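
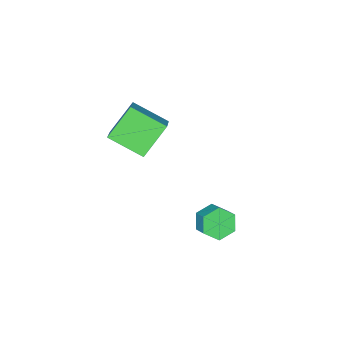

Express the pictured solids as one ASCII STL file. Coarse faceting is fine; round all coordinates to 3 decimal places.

solid 
facet normal -0.403 -0.749 -0.526
outer loop
vertex 2.86 2.471 -3.907
vertex 2.447 2.133 -3.109
vertex 1.982 2.768 -3.658
endloop
endfacet
facet normal -0.031 0.586 -0.810
outer loop
vertex 2.86 2.471 -3.907
vertex 1.982 2.768 -3.658
vertex 3.286 3.265 -3.349
endloop
endfacet
facet normal -0.031 0.586 -0.810
outer loop
vertex 3.286 3.265 -3.349
vertex 1.982 2.768 -3.658
vertex 2.408 3.562 -3.1
endloop
endfacet
facet normal 0.403 0.749 0.526
outer loop
vertex 3.286 3.265 -3.349
vertex 2.408 3.562 -3.1
vertex 2.873 2.927 -2.551
endloop
endfacet
facet normal -0.402 -0.749 -0.526
outer loop
vertex 1.982 2.768 -3.658
vertex 2.447 2.133 -3.109
vertex 1.568 2.43 -2.86
endloop
endfacet
facet normal -0.808 0.561 -0.181
outer loop
vertex 1.982 2.768 -3.658
vertex 1.568 2.43 -2.86
vertex 2.408 3.562 -3.1
endloop
endfacet
facet normal -0.808 0.561 -0.181
outer loop
vertex 2.408 3.562 -3.1
vertex 1.568 2.43 -2.86
vertex 1.995 3.224 -2.303
endloop
endfacet
facet normal 0.402 0.749 0.526
outer loop
vertex 2.408 3.562 -3.1
vertex 1.995 3.224 -2.303
vertex 2.873 2.927 -2.551
endloop
endfacet
facet normal -0.402 -0.750 -0.526
outer loop
vertex 1.568 2.43 -2.86
vertex 2.447 2.133 -3.109
vertex 2.034 1.795 -2.311
endloop
endfacet
facet normal -0.776 -0.025 0.630
outer loop
vertex 1.568 2.43 -2.86
vertex 2.034 1.795 -2.311
vertex 1.995 3.224 -2.303
endloop
endfacet
facet normal -0.777 -0.025 0.629
outer loop
vertex 1.995 3.224 -2.303
vertex 2.034 1.795 -2.311
vertex 2.46 2.589 -1.753
endloop
endfacet
facet normal 0.402 0.750 0.526
outer loop
vertex 1.995 3.224 -2.303
vertex 2.46 2.589 -1.753
vertex 2.873 2.927 -2.551
endloop
endfacet
facet normal -0.403 -0.749 -0.526
outer loop
vertex 2.034 1.795 -2.311
vertex 2.447 2.133 -3.109
vertex 2.912 1.498 -2.56
endloop
endfacet
facet normal 0.031 -0.586 0.810
outer loop
vertex 2.034 1.795 -2.311
vertex 2.912 1.498 -2.56
vertex 2.46 2.589 -1.753
endloop
endfacet
facet normal 0.031 -0.586 0.810
outer loop
vertex 2.46 2.589 -1.753
vertex 2.912 1.498 -2.56
vertex 3.338 2.292 -2.002
endloop
endfacet
facet normal 0.403 0.749 0.526
outer loop
vertex 2.46 2.589 -1.753
vertex 3.338 2.292 -2.002
vertex 2.873 2.927 -2.551
endloop
endfacet
facet normal -0.402 -0.749 -0.526
outer loop
vertex 2.912 1.498 -2.56
vertex 2.447 2.133 -3.109
vertex 3.325 1.836 -3.357
endloop
endfacet
facet normal 0.808 -0.561 0.181
outer loop
vertex 2.912 1.498 -2.56
vertex 3.325 1.836 -3.357
vertex 3.338 2.292 -2.002
endloop
endfacet
facet normal 0.808 -0.561 0.181
outer loop
vertex 3.338 2.292 -2.002
vertex 3.325 1.836 -3.357
vertex 3.752 2.63 -2.8
endloop
endfacet
facet normal 0.402 0.749 0.526
outer loop
vertex 3.338 2.292 -2.002
vertex 3.752 2.63 -2.8
vertex 2.873 2.927 -2.551
endloop
endfacet
facet normal -0.402 -0.750 -0.526
outer loop
vertex 3.325 1.836 -3.357
vertex 2.447 2.133 -3.109
vertex 2.86 2.471 -3.907
endloop
endfacet
facet normal 0.777 0.024 -0.629
outer loop
vertex 3.325 1.836 -3.357
vertex 2.86 2.471 -3.907
vertex 3.752 2.63 -2.8
endloop
endfacet
facet normal 0.777 0.026 -0.629
outer loop
vertex 3.752 2.63 -2.8
vertex 2.86 2.471 -3.907
vertex 3.286 3.265 -3.349
endloop
endfacet
facet normal 0.402 0.750 0.526
outer loop
vertex 3.752 2.63 -2.8
vertex 3.286 3.265 -3.349
vertex 2.873 2.927 -2.551
endloop
endfacet
facet normal -0.683 0.136 0.717
outer loop
vertex 0.536 -4.534 1.09
vertex 1.691 -3.693 2.03
vertex -0.067 -2.668 0.161
endloop
endfacet
facet normal -0.675 -0.492 -0.550
outer loop
vertex 1.429 -2.967 -1.41
vertex 0.536 -4.534 1.09
vertex -0.067 -2.668 0.161
endloop
endfacet
facet normal -0.683 0.136 0.717
outer loop
vertex -0.067 -2.668 0.161
vertex 1.691 -3.693 2.03
vertex 1.088 -1.827 1.101
endloop
endfacet
facet normal -0.278 0.860 -0.428
outer loop
vertex 1.088 -1.827 1.101
vertex 1.429 -2.967 -1.41
vertex -0.067 -2.668 0.161
endloop
endfacet
facet normal 0.278 -0.860 0.428
outer loop
vertex 0.536 -4.534 1.09
vertex 3.187 -3.992 0.459
vertex 1.691 -3.693 2.03
endloop
endfacet
facet normal -0.675 -0.492 -0.550
outer loop
vertex 2.032 -4.833 -0.481
vertex 0.536 -4.534 1.09
vertex 1.429 -2.967 -1.41
endloop
endfacet
facet normal 0.278 -0.860 0.428
outer loop
vertex 2.032 -4.833 -0.481
vertex 3.187 -3.992 0.459
vertex 0.536 -4.534 1.09
endloop
endfacet
facet normal 0.675 0.492 0.550
outer loop
vertex 1.691 -3.693 2.03
vertex 3.187 -3.992 0.459
vertex 1.088 -1.827 1.101
endloop
endfacet
facet normal -0.278 0.860 -0.428
outer loop
vertex 2.584 -2.126 -0.47
vertex 1.429 -2.967 -1.41
vertex 1.088 -1.827 1.101
endloop
endfacet
facet normal 0.675 0.492 0.550
outer loop
vertex 1.088 -1.827 1.101
vertex 3.187 -3.992 0.459
vertex 2.584 -2.126 -0.47
endloop
endfacet
facet normal 0.683 -0.136 -0.717
outer loop
vertex 2.584 -2.126 -0.47
vertex 2.032 -4.833 -0.481
vertex 1.429 -2.967 -1.41
endloop
endfacet
facet normal 0.683 -0.136 -0.717
outer loop
vertex 3.187 -3.992 0.459
vertex 2.032 -4.833 -0.481
vertex 2.584 -2.126 -0.47
endloop
endfacet

endsolid


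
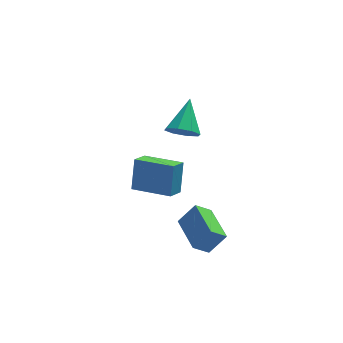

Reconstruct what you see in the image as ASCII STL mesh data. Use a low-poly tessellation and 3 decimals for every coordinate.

solid 
facet normal -0.640 -0.096 -0.762
outer loop
vertex 0.169 -4.204 -3.011
vertex -0.232 -2.246 -2.92
vertex 0.933 -4.016 -3.676
endloop
endfacet
facet normal 0.201 -0.979 -0.046
outer loop
vertex 1.752 -3.894 -2.7
vertex 0.169 -4.204 -3.011
vertex 0.933 -4.016 -3.676
endloop
endfacet
facet normal -0.640 -0.095 -0.763
outer loop
vertex 0.933 -4.016 -3.676
vertex -0.232 -2.246 -2.92
vertex 0.532 -2.059 -3.584
endloop
endfacet
facet normal 0.742 0.182 -0.645
outer loop
vertex 0.532 -2.059 -3.584
vertex 1.752 -3.894 -2.7
vertex 0.933 -4.016 -3.676
endloop
endfacet
facet normal -0.742 -0.182 0.645
outer loop
vertex 0.169 -4.204 -3.011
vertex 0.587 -2.124 -1.944
vertex -0.232 -2.246 -2.92
endloop
endfacet
facet normal 0.200 -0.979 -0.045
outer loop
vertex 0.988 -4.081 -2.036
vertex 0.169 -4.204 -3.011
vertex 1.752 -3.894 -2.7
endloop
endfacet
facet normal -0.741 -0.182 0.646
outer loop
vertex 0.988 -4.081 -2.036
vertex 0.587 -2.124 -1.944
vertex 0.169 -4.204 -3.011
endloop
endfacet
facet normal -0.200 0.979 0.045
outer loop
vertex -0.232 -2.246 -2.92
vertex 0.587 -2.124 -1.944
vertex 0.532 -2.059 -3.584
endloop
endfacet
facet normal 0.742 0.182 -0.646
outer loop
vertex 1.351 -1.936 -2.609
vertex 1.752 -3.894 -2.7
vertex 0.532 -2.059 -3.584
endloop
endfacet
facet normal -0.201 0.979 0.046
outer loop
vertex 0.532 -2.059 -3.584
vertex 0.587 -2.124 -1.944
vertex 1.351 -1.936 -2.609
endloop
endfacet
facet normal 0.640 0.096 0.763
outer loop
vertex 1.351 -1.936 -2.609
vertex 0.988 -4.081 -2.036
vertex 1.752 -3.894 -2.7
endloop
endfacet
facet normal 0.640 0.095 0.762
outer loop
vertex 0.587 -2.124 -1.944
vertex 0.988 -4.081 -2.036
vertex 1.351 -1.936 -2.609
endloop
endfacet
facet normal -0.546 -0.710 0.444
outer loop
vertex 0.032 1.053 -1.947
vertex -1.676 2.187 -2.235
vertex -0.218 0.288 -3.479
endloop
endfacet
facet normal 0.825 -0.548 0.139
outer loop
vertex 0.356 1.033 -3.945
vertex 0.032 1.053 -1.947
vertex -0.218 0.288 -3.479
endloop
endfacet
facet normal -0.546 -0.710 0.444
outer loop
vertex -0.218 0.288 -3.479
vertex -1.676 2.187 -2.235
vertex -1.926 1.421 -3.767
endloop
endfacet
facet normal -0.144 -0.442 -0.885
outer loop
vertex -1.926 1.421 -3.767
vertex 0.356 1.033 -3.945
vertex -0.218 0.288 -3.479
endloop
endfacet
facet normal 0.144 0.442 0.885
outer loop
vertex 0.032 1.053 -1.947
vertex -1.102 2.932 -2.701
vertex -1.676 2.187 -2.235
endloop
endfacet
facet normal 0.825 -0.548 0.139
outer loop
vertex 0.606 1.799 -2.413
vertex 0.032 1.053 -1.947
vertex 0.356 1.033 -3.945
endloop
endfacet
facet normal 0.144 0.442 0.885
outer loop
vertex 0.606 1.799 -2.413
vertex -1.102 2.932 -2.701
vertex 0.032 1.053 -1.947
endloop
endfacet
facet normal -0.825 0.548 -0.139
outer loop
vertex -1.676 2.187 -2.235
vertex -1.102 2.932 -2.701
vertex -1.926 1.421 -3.767
endloop
endfacet
facet normal -0.144 -0.442 -0.885
outer loop
vertex -1.352 2.167 -4.233
vertex 0.356 1.033 -3.945
vertex -1.926 1.421 -3.767
endloop
endfacet
facet normal -0.825 0.548 -0.139
outer loop
vertex -1.926 1.421 -3.767
vertex -1.102 2.932 -2.701
vertex -1.352 2.167 -4.233
endloop
endfacet
facet normal 0.546 0.710 -0.444
outer loop
vertex -1.352 2.167 -4.233
vertex 0.606 1.799 -2.413
vertex 0.356 1.033 -3.945
endloop
endfacet
facet normal 0.546 0.710 -0.444
outer loop
vertex -1.102 2.932 -2.701
vertex 0.606 1.799 -2.413
vertex -1.352 2.167 -4.233
endloop
endfacet
facet normal -0.294 -0.745 -0.599
outer loop
vertex 0.897 -0.807 1.871
vertex 0.163 -0.86 2.297
vertex 0.435 -0.423 1.62
endloop
endfacet
facet normal 0.704 0.575 -0.417
outer loop
vertex 0.897 -0.807 1.871
vertex 0.435 -0.423 1.62
vertex 0.717 0.54 3.423
endloop
endfacet
facet normal -0.294 -0.745 -0.599
outer loop
vertex 0.435 -0.423 1.62
vertex 0.163 -0.86 2.297
vertex -0.186 -0.295 1.766
endloop
endfacet
facet normal 0.068 0.876 -0.478
outer loop
vertex 0.435 -0.423 1.62
vertex -0.186 -0.295 1.766
vertex 0.717 0.54 3.423
endloop
endfacet
facet normal -0.294 -0.745 -0.599
outer loop
vertex -0.186 -0.295 1.766
vertex 0.163 -0.86 2.297
vertex -0.602 -0.498 2.223
endloop
endfacet
facet normal -0.542 0.831 -0.124
outer loop
vertex -0.186 -0.295 1.766
vertex -0.602 -0.498 2.223
vertex 0.717 0.54 3.423
endloop
endfacet
facet normal -0.294 -0.745 -0.599
outer loop
vertex -0.602 -0.498 2.223
vertex 0.163 -0.86 2.297
vertex -0.57 -0.913 2.723
endloop
endfacet
facet normal -0.767 0.469 0.438
outer loop
vertex -0.602 -0.498 2.223
vertex -0.57 -0.913 2.723
vertex 0.717 0.54 3.423
endloop
endfacet
facet normal -0.295 -0.744 -0.600
outer loop
vertex -0.57 -0.913 2.723
vertex 0.163 -0.86 2.297
vertex -0.109 -1.297 2.973
endloop
endfacet
facet normal -0.477 -0.001 0.879
outer loop
vertex -0.57 -0.913 2.723
vertex -0.109 -1.297 2.973
vertex 0.717 0.54 3.423
endloop
endfacet
facet normal -0.293 -0.745 -0.599
outer loop
vertex -0.109 -1.297 2.973
vertex 0.163 -0.86 2.297
vertex 0.512 -1.425 2.828
endloop
endfacet
facet normal 0.158 -0.301 0.940
outer loop
vertex -0.109 -1.297 2.973
vertex 0.512 -1.425 2.828
vertex 0.717 0.54 3.423
endloop
endfacet
facet normal -0.294 -0.745 -0.599
outer loop
vertex 0.512 -1.425 2.828
vertex 0.163 -0.86 2.297
vertex 0.929 -1.222 2.371
endloop
endfacet
facet normal 0.768 -0.258 0.586
outer loop
vertex 0.512 -1.425 2.828
vertex 0.929 -1.222 2.371
vertex 0.717 0.54 3.423
endloop
endfacet
facet normal -0.294 -0.745 -0.599
outer loop
vertex 0.929 -1.222 2.371
vertex 0.163 -0.86 2.297
vertex 0.897 -0.807 1.871
endloop
endfacet
facet normal 0.994 0.105 0.024
outer loop
vertex 0.929 -1.222 2.371
vertex 0.897 -0.807 1.871
vertex 0.717 0.54 3.423
endloop
endfacet

endsolid


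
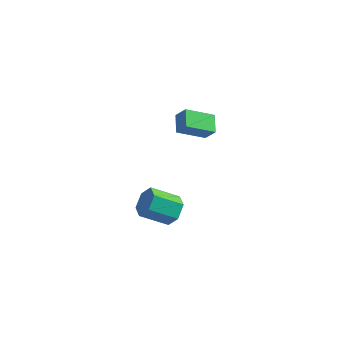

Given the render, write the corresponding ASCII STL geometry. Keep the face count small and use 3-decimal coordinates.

solid 
facet normal 0.722 0.450 -0.525
outer loop
vertex 0.319 -0.473 -1.3
vertex -0.145 -0.46 -1.927
vertex -0.151 0.136 -1.425
endloop
endfacet
facet normal 0.339 0.433 0.835
outer loop
vertex 0.319 -0.473 -1.3
vertex -0.151 0.136 -1.425
vertex -0.771 -1.153 -0.506
endloop
endfacet
facet normal 0.339 0.432 0.835
outer loop
vertex -0.771 -1.153 -0.506
vertex -0.151 0.136 -1.425
vertex -1.241 -0.543 -0.631
endloop
endfacet
facet normal -0.723 -0.449 0.525
outer loop
vertex -0.771 -1.153 -0.506
vertex -1.241 -0.543 -0.631
vertex -1.235 -1.14 -1.133
endloop
endfacet
facet normal 0.722 0.450 -0.526
outer loop
vertex -0.151 0.136 -1.425
vertex -0.145 -0.46 -1.927
vertex -0.615 0.149 -2.051
endloop
endfacet
facet normal -0.352 0.893 0.280
outer loop
vertex -0.151 0.136 -1.425
vertex -0.615 0.149 -2.051
vertex -1.241 -0.543 -0.631
endloop
endfacet
facet normal -0.353 0.893 0.280
outer loop
vertex -1.241 -0.543 -0.631
vertex -0.615 0.149 -2.051
vertex -1.705 -0.53 -1.258
endloop
endfacet
facet normal -0.723 -0.449 0.525
outer loop
vertex -1.241 -0.543 -0.631
vertex -1.705 -0.53 -1.258
vertex -1.235 -1.14 -1.133
endloop
endfacet
facet normal 0.722 0.450 -0.525
outer loop
vertex -0.615 0.149 -2.051
vertex -0.145 -0.46 -1.927
vertex -0.609 -0.447 -2.554
endloop
endfacet
facet normal -0.692 0.462 -0.555
outer loop
vertex -0.615 0.149 -2.051
vertex -0.609 -0.447 -2.554
vertex -1.705 -0.53 -1.258
endloop
endfacet
facet normal -0.692 0.460 -0.556
outer loop
vertex -1.705 -0.53 -1.258
vertex -0.609 -0.447 -2.554
vertex -1.699 -1.127 -1.76
endloop
endfacet
facet normal -0.723 -0.449 0.525
outer loop
vertex -1.705 -0.53 -1.258
vertex -1.699 -1.127 -1.76
vertex -1.235 -1.14 -1.133
endloop
endfacet
facet normal 0.723 0.449 -0.525
outer loop
vertex -0.609 -0.447 -2.554
vertex -0.145 -0.46 -1.927
vertex -0.139 -1.057 -2.429
endloop
endfacet
facet normal -0.339 -0.432 -0.836
outer loop
vertex -0.609 -0.447 -2.554
vertex -0.139 -1.057 -2.429
vertex -1.699 -1.127 -1.76
endloop
endfacet
facet normal -0.339 -0.433 -0.835
outer loop
vertex -1.699 -1.127 -1.76
vertex -0.139 -1.057 -2.429
vertex -1.229 -1.736 -1.635
endloop
endfacet
facet normal -0.722 -0.450 0.525
outer loop
vertex -1.699 -1.127 -1.76
vertex -1.229 -1.736 -1.635
vertex -1.235 -1.14 -1.133
endloop
endfacet
facet normal 0.723 0.449 -0.525
outer loop
vertex -0.139 -1.057 -2.429
vertex -0.145 -0.46 -1.927
vertex 0.325 -1.07 -1.802
endloop
endfacet
facet normal 0.353 -0.893 -0.280
outer loop
vertex -0.139 -1.057 -2.429
vertex 0.325 -1.07 -1.802
vertex -1.229 -1.736 -1.635
endloop
endfacet
facet normal 0.353 -0.893 -0.280
outer loop
vertex -1.229 -1.736 -1.635
vertex 0.325 -1.07 -1.802
vertex -0.765 -1.749 -1.009
endloop
endfacet
facet normal -0.722 -0.450 0.526
outer loop
vertex -1.229 -1.736 -1.635
vertex -0.765 -1.749 -1.009
vertex -1.235 -1.14 -1.133
endloop
endfacet
facet normal 0.723 0.449 -0.525
outer loop
vertex 0.325 -1.07 -1.802
vertex -0.145 -0.46 -1.927
vertex 0.319 -0.473 -1.3
endloop
endfacet
facet normal 0.692 -0.461 0.556
outer loop
vertex 0.325 -1.07 -1.802
vertex 0.319 -0.473 -1.3
vertex -0.765 -1.749 -1.009
endloop
endfacet
facet normal 0.692 -0.461 0.555
outer loop
vertex -0.765 -1.749 -1.009
vertex 0.319 -0.473 -1.3
vertex -0.771 -1.153 -0.506
endloop
endfacet
facet normal -0.722 -0.450 0.525
outer loop
vertex -0.765 -1.749 -1.009
vertex -0.771 -1.153 -0.506
vertex -1.235 -1.14 -1.133
endloop
endfacet
facet normal -0.621 0.097 -0.777
outer loop
vertex 0.002 -0.559 3.67
vertex -0.391 0.226 4.082
vertex 0.988 0.292 2.988
endloop
endfacet
facet normal 0.406 -0.810 -0.424
outer loop
vertex 1.491 0.214 3.618
vertex 0.002 -0.559 3.67
vertex 0.988 0.292 2.988
endloop
endfacet
facet normal -0.621 0.097 -0.777
outer loop
vertex 0.988 0.292 2.988
vertex -0.391 0.226 4.082
vertex 0.595 1.077 3.4
endloop
endfacet
facet normal 0.671 0.579 -0.464
outer loop
vertex 0.595 1.077 3.4
vertex 1.491 0.214 3.618
vertex 0.988 0.292 2.988
endloop
endfacet
facet normal -0.671 -0.579 0.464
outer loop
vertex 0.002 -0.559 3.67
vertex 0.112 0.148 4.712
vertex -0.391 0.226 4.082
endloop
endfacet
facet normal 0.406 -0.810 -0.424
outer loop
vertex 0.505 -0.637 4.3
vertex 0.002 -0.559 3.67
vertex 1.491 0.214 3.618
endloop
endfacet
facet normal -0.671 -0.579 0.464
outer loop
vertex 0.505 -0.637 4.3
vertex 0.112 0.148 4.712
vertex 0.002 -0.559 3.67
endloop
endfacet
facet normal -0.406 0.810 0.424
outer loop
vertex -0.391 0.226 4.082
vertex 0.112 0.148 4.712
vertex 0.595 1.077 3.4
endloop
endfacet
facet normal 0.671 0.579 -0.464
outer loop
vertex 1.098 0.999 4.03
vertex 1.491 0.214 3.618
vertex 0.595 1.077 3.4
endloop
endfacet
facet normal -0.406 0.810 0.424
outer loop
vertex 0.595 1.077 3.4
vertex 0.112 0.148 4.712
vertex 1.098 0.999 4.03
endloop
endfacet
facet normal 0.621 -0.097 0.777
outer loop
vertex 1.098 0.999 4.03
vertex 0.505 -0.637 4.3
vertex 1.491 0.214 3.618
endloop
endfacet
facet normal 0.621 -0.097 0.777
outer loop
vertex 0.112 0.148 4.712
vertex 0.505 -0.637 4.3
vertex 1.098 0.999 4.03
endloop
endfacet

endsolid


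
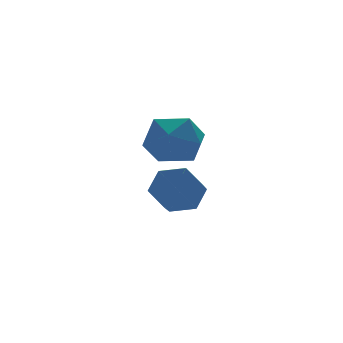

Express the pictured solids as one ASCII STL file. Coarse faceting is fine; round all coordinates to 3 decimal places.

solid 
facet normal -0.291 -0.267 0.919
outer loop
vertex -0.862 -0.575 2.748
vertex -0.942 -1.636 2.415
vertex 0.019 -1.253 2.83
endloop
endfacet
facet normal 0.143 0.300 0.943
outer loop
vertex -0.862 -0.575 2.748
vertex 0.019 -1.253 2.83
vertex 0.153 -0.204 2.476
endloop
endfacet
facet normal -0.152 0.820 0.552
outer loop
vertex -0.862 -0.575 2.748
vertex 0.153 -0.204 2.476
vertex -0.724 0.061 1.842
endloop
endfacet
facet normal -0.767 0.574 0.286
outer loop
vertex -0.862 -0.575 2.748
vertex -0.724 0.061 1.842
vertex -1.401 -0.824 1.804
endloop
endfacet
facet normal -0.853 -0.097 0.513
outer loop
vertex -0.862 -0.575 2.748
vertex -1.401 -0.824 1.804
vertex -0.942 -1.636 2.415
endloop
endfacet
facet normal 0.761 0.118 0.638
outer loop
vertex 0.153 -0.204 2.476
vertex 0.019 -1.253 2.83
vertex 0.701 -1.036 1.976
endloop
endfacet
facet normal 0.060 -0.799 0.599
outer loop
vertex 0.019 -1.253 2.83
vertex -0.942 -1.636 2.415
vertex 0.024 -1.921 1.938
endloop
endfacet
facet normal -0.850 -0.524 -0.059
outer loop
vertex -0.942 -1.636 2.415
vertex -1.401 -0.824 1.804
vertex -0.853 -1.656 1.304
endloop
endfacet
facet normal -0.710 0.562 -0.425
outer loop
vertex -1.401 -0.824 1.804
vertex -0.724 0.061 1.842
vertex -0.719 -0.607 0.95
endloop
endfacet
facet normal 0.286 0.958 0.006
outer loop
vertex -0.724 0.061 1.842
vertex 0.153 -0.204 2.476
vertex 0.242 -0.224 1.365
endloop
endfacet
facet normal 0.767 -0.574 -0.286
outer loop
vertex 0.162 -1.285 1.032
vertex 0.701 -1.036 1.976
vertex 0.024 -1.921 1.938
endloop
endfacet
facet normal 0.152 -0.820 -0.552
outer loop
vertex 0.162 -1.285 1.032
vertex 0.024 -1.921 1.938
vertex -0.853 -1.656 1.304
endloop
endfacet
facet normal -0.143 -0.300 -0.943
outer loop
vertex 0.162 -1.285 1.032
vertex -0.853 -1.656 1.304
vertex -0.719 -0.607 0.95
endloop
endfacet
facet normal 0.291 0.267 -0.919
outer loop
vertex 0.162 -1.285 1.032
vertex -0.719 -0.607 0.95
vertex 0.242 -0.224 1.365
endloop
endfacet
facet normal 0.853 0.097 -0.513
outer loop
vertex 0.162 -1.285 1.032
vertex 0.242 -0.224 1.365
vertex 0.701 -1.036 1.976
endloop
endfacet
facet normal 0.710 -0.562 0.425
outer loop
vertex 0.024 -1.921 1.938
vertex 0.701 -1.036 1.976
vertex 0.019 -1.253 2.83
endloop
endfacet
facet normal -0.286 -0.958 -0.006
outer loop
vertex -0.853 -1.656 1.304
vertex 0.024 -1.921 1.938
vertex -0.942 -1.636 2.415
endloop
endfacet
facet normal -0.761 -0.118 -0.638
outer loop
vertex -0.719 -0.607 0.95
vertex -0.853 -1.656 1.304
vertex -1.401 -0.824 1.804
endloop
endfacet
facet normal -0.060 0.799 -0.599
outer loop
vertex 0.242 -0.224 1.365
vertex -0.719 -0.607 0.95
vertex -0.724 0.061 1.842
endloop
endfacet
facet normal 0.850 0.524 0.059
outer loop
vertex 0.701 -1.036 1.976
vertex 0.242 -0.224 1.365
vertex 0.153 -0.204 2.476
endloop
endfacet
facet normal 0.530 0.709 -0.465
outer loop
vertex 2.206 2.401 -1.025
vertex 1.723 2.264 -1.784
vertex 1.443 2.876 -1.171
endloop
endfacet
facet normal 0.129 0.475 0.871
outer loop
vertex 2.206 2.401 -1.025
vertex 1.443 2.876 -1.171
vertex 1.42 1.352 -0.337
endloop
endfacet
facet normal 0.129 0.475 0.871
outer loop
vertex 1.42 1.352 -0.337
vertex 1.443 2.876 -1.171
vertex 0.658 1.827 -0.483
endloop
endfacet
facet normal -0.531 -0.709 0.465
outer loop
vertex 1.42 1.352 -0.337
vertex 0.658 1.827 -0.483
vertex 0.937 1.216 -1.096
endloop
endfacet
facet normal 0.531 0.708 -0.464
outer loop
vertex 1.443 2.876 -1.171
vertex 1.723 2.264 -1.784
vertex 0.961 2.74 -1.93
endloop
endfacet
facet normal -0.661 0.689 0.296
outer loop
vertex 1.443 2.876 -1.171
vertex 0.961 2.74 -1.93
vertex 0.658 1.827 -0.483
endloop
endfacet
facet normal -0.661 0.690 0.297
outer loop
vertex 0.658 1.827 -0.483
vertex 0.961 2.74 -1.93
vertex 0.175 1.691 -1.242
endloop
endfacet
facet normal -0.531 -0.709 0.465
outer loop
vertex 0.658 1.827 -0.483
vertex 0.175 1.691 -1.242
vertex 0.937 1.216 -1.096
endloop
endfacet
facet normal 0.531 0.708 -0.465
outer loop
vertex 0.961 2.74 -1.93
vertex 1.723 2.264 -1.784
vertex 1.24 2.128 -2.543
endloop
endfacet
facet normal -0.790 0.215 -0.574
outer loop
vertex 0.961 2.74 -1.93
vertex 1.24 2.128 -2.543
vertex 0.175 1.691 -1.242
endloop
endfacet
facet normal -0.790 0.215 -0.574
outer loop
vertex 0.175 1.691 -1.242
vertex 1.24 2.128 -2.543
vertex 0.454 1.079 -1.855
endloop
endfacet
facet normal -0.531 -0.708 0.466
outer loop
vertex 0.175 1.691 -1.242
vertex 0.454 1.079 -1.855
vertex 0.937 1.216 -1.096
endloop
endfacet
facet normal 0.531 0.709 -0.465
outer loop
vertex 1.24 2.128 -2.543
vertex 1.723 2.264 -1.784
vertex 2.002 1.653 -2.397
endloop
endfacet
facet normal -0.129 -0.474 -0.871
outer loop
vertex 1.24 2.128 -2.543
vertex 2.002 1.653 -2.397
vertex 0.454 1.079 -1.855
endloop
endfacet
facet normal -0.129 -0.475 -0.871
outer loop
vertex 0.454 1.079 -1.855
vertex 2.002 1.653 -2.397
vertex 1.217 0.604 -1.709
endloop
endfacet
facet normal -0.530 -0.709 0.465
outer loop
vertex 0.454 1.079 -1.855
vertex 1.217 0.604 -1.709
vertex 0.937 1.216 -1.096
endloop
endfacet
facet normal 0.531 0.709 -0.465
outer loop
vertex 2.002 1.653 -2.397
vertex 1.723 2.264 -1.784
vertex 2.485 1.789 -1.638
endloop
endfacet
facet normal 0.661 -0.689 -0.297
outer loop
vertex 2.002 1.653 -2.397
vertex 2.485 1.789 -1.638
vertex 1.217 0.604 -1.709
endloop
endfacet
facet normal 0.661 -0.690 -0.296
outer loop
vertex 1.217 0.604 -1.709
vertex 2.485 1.789 -1.638
vertex 1.699 0.74 -0.95
endloop
endfacet
facet normal -0.531 -0.708 0.464
outer loop
vertex 1.217 0.604 -1.709
vertex 1.699 0.74 -0.95
vertex 0.937 1.216 -1.096
endloop
endfacet
facet normal 0.531 0.708 -0.466
outer loop
vertex 2.485 1.789 -1.638
vertex 1.723 2.264 -1.784
vertex 2.206 2.401 -1.025
endloop
endfacet
facet normal 0.790 -0.215 0.574
outer loop
vertex 2.485 1.789 -1.638
vertex 2.206 2.401 -1.025
vertex 1.699 0.74 -0.95
endloop
endfacet
facet normal 0.790 -0.215 0.574
outer loop
vertex 1.699 0.74 -0.95
vertex 2.206 2.401 -1.025
vertex 1.42 1.352 -0.337
endloop
endfacet
facet normal -0.531 -0.708 0.465
outer loop
vertex 1.699 0.74 -0.95
vertex 1.42 1.352 -0.337
vertex 0.937 1.216 -1.096
endloop
endfacet

endsolid


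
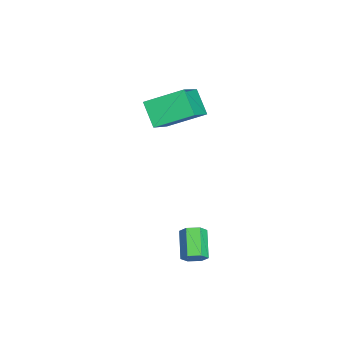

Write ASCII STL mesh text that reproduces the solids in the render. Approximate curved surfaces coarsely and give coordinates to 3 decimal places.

solid 
facet normal -0.660 -0.348 0.666
outer loop
vertex -2.027 0.825 2.606
vertex -3.608 1.318 1.298
vertex -1.916 -0.864 1.834
endloop
endfacet
facet normal 0.749 -0.234 0.620
outer loop
vertex -1.032 -0.398 0.942
vertex -2.027 0.825 2.606
vertex -1.916 -0.864 1.834
endloop
endfacet
facet normal -0.659 -0.348 0.667
outer loop
vertex -1.916 -0.864 1.834
vertex -3.608 1.318 1.298
vertex -3.497 -0.371 0.527
endloop
endfacet
facet normal 0.060 -0.908 -0.415
outer loop
vertex -3.497 -0.371 0.527
vertex -1.032 -0.398 0.942
vertex -1.916 -0.864 1.834
endloop
endfacet
facet normal -0.060 0.908 0.415
outer loop
vertex -2.027 0.825 2.606
vertex -2.724 1.784 0.406
vertex -3.608 1.318 1.298
endloop
endfacet
facet normal 0.749 -0.234 0.620
outer loop
vertex -1.143 1.291 1.713
vertex -2.027 0.825 2.606
vertex -1.032 -0.398 0.942
endloop
endfacet
facet normal -0.060 0.908 0.415
outer loop
vertex -1.143 1.291 1.713
vertex -2.724 1.784 0.406
vertex -2.027 0.825 2.606
endloop
endfacet
facet normal -0.749 0.234 -0.620
outer loop
vertex -3.608 1.318 1.298
vertex -2.724 1.784 0.406
vertex -3.497 -0.371 0.527
endloop
endfacet
facet normal 0.060 -0.908 -0.415
outer loop
vertex -2.613 0.095 -0.366
vertex -1.032 -0.398 0.942
vertex -3.497 -0.371 0.527
endloop
endfacet
facet normal -0.749 0.234 -0.620
outer loop
vertex -3.497 -0.371 0.527
vertex -2.724 1.784 0.406
vertex -2.613 0.095 -0.366
endloop
endfacet
facet normal 0.660 0.348 -0.666
outer loop
vertex -2.613 0.095 -0.366
vertex -1.143 1.291 1.713
vertex -1.032 -0.398 0.942
endloop
endfacet
facet normal 0.659 0.348 -0.666
outer loop
vertex -2.724 1.784 0.406
vertex -1.143 1.291 1.713
vertex -2.613 0.095 -0.366
endloop
endfacet
facet normal 0.869 0.064 -0.490
outer loop
vertex 3.309 1.144 -3.434
vertex 3.05 1.424 -3.857
vertex 3.275 1.712 -3.42
endloop
endfacet
facet normal 0.490 0.008 0.872
outer loop
vertex 3.309 1.144 -3.434
vertex 3.275 1.712 -3.42
vertex 2.109 1.055 -2.759
endloop
endfacet
facet normal 0.489 0.009 0.872
outer loop
vertex 2.109 1.055 -2.759
vertex 3.275 1.712 -3.42
vertex 2.074 1.624 -2.745
endloop
endfacet
facet normal -0.870 -0.066 0.488
outer loop
vertex 2.109 1.055 -2.759
vertex 2.074 1.624 -2.745
vertex 1.85 1.336 -3.183
endloop
endfacet
facet normal 0.869 0.064 -0.490
outer loop
vertex 3.275 1.712 -3.42
vertex 3.05 1.424 -3.857
vertex 3.016 1.993 -3.843
endloop
endfacet
facet normal 0.194 0.868 0.458
outer loop
vertex 3.275 1.712 -3.42
vertex 3.016 1.993 -3.843
vertex 2.074 1.624 -2.745
endloop
endfacet
facet normal 0.193 0.868 0.457
outer loop
vertex 2.074 1.624 -2.745
vertex 3.016 1.993 -3.843
vertex 1.816 1.904 -3.168
endloop
endfacet
facet normal -0.870 -0.065 0.488
outer loop
vertex 2.074 1.624 -2.745
vertex 1.816 1.904 -3.168
vertex 1.85 1.336 -3.183
endloop
endfacet
facet normal 0.870 0.064 -0.489
outer loop
vertex 3.016 1.993 -3.843
vertex 3.05 1.424 -3.857
vertex 2.791 1.705 -4.281
endloop
endfacet
facet normal -0.297 0.861 -0.414
outer loop
vertex 3.016 1.993 -3.843
vertex 2.791 1.705 -4.281
vertex 1.816 1.904 -3.168
endloop
endfacet
facet normal -0.297 0.861 -0.414
outer loop
vertex 1.816 1.904 -3.168
vertex 2.791 1.705 -4.281
vertex 1.591 1.616 -3.606
endloop
endfacet
facet normal -0.870 -0.065 0.489
outer loop
vertex 1.816 1.904 -3.168
vertex 1.591 1.616 -3.606
vertex 1.85 1.336 -3.183
endloop
endfacet
facet normal 0.870 0.066 -0.488
outer loop
vertex 2.791 1.705 -4.281
vertex 3.05 1.424 -3.857
vertex 2.826 1.136 -4.295
endloop
endfacet
facet normal -0.490 -0.009 -0.872
outer loop
vertex 2.791 1.705 -4.281
vertex 2.826 1.136 -4.295
vertex 1.591 1.616 -3.606
endloop
endfacet
facet normal -0.490 -0.008 -0.872
outer loop
vertex 1.591 1.616 -3.606
vertex 2.826 1.136 -4.295
vertex 1.625 1.048 -3.62
endloop
endfacet
facet normal -0.869 -0.064 0.490
outer loop
vertex 1.591 1.616 -3.606
vertex 1.625 1.048 -3.62
vertex 1.85 1.336 -3.183
endloop
endfacet
facet normal 0.870 0.065 -0.488
outer loop
vertex 2.826 1.136 -4.295
vertex 3.05 1.424 -3.857
vertex 3.084 0.856 -3.872
endloop
endfacet
facet normal -0.193 -0.868 -0.457
outer loop
vertex 2.826 1.136 -4.295
vertex 3.084 0.856 -3.872
vertex 1.625 1.048 -3.62
endloop
endfacet
facet normal -0.193 -0.868 -0.458
outer loop
vertex 1.625 1.048 -3.62
vertex 3.084 0.856 -3.872
vertex 1.884 0.767 -3.197
endloop
endfacet
facet normal -0.869 -0.064 0.490
outer loop
vertex 1.625 1.048 -3.62
vertex 1.884 0.767 -3.197
vertex 1.85 1.336 -3.183
endloop
endfacet
facet normal 0.870 0.065 -0.489
outer loop
vertex 3.084 0.856 -3.872
vertex 3.05 1.424 -3.857
vertex 3.309 1.144 -3.434
endloop
endfacet
facet normal 0.297 -0.861 0.414
outer loop
vertex 3.084 0.856 -3.872
vertex 3.309 1.144 -3.434
vertex 1.884 0.767 -3.197
endloop
endfacet
facet normal 0.297 -0.861 0.414
outer loop
vertex 1.884 0.767 -3.197
vertex 3.309 1.144 -3.434
vertex 2.109 1.055 -2.759
endloop
endfacet
facet normal -0.870 -0.064 0.489
outer loop
vertex 1.884 0.767 -3.197
vertex 2.109 1.055 -2.759
vertex 1.85 1.336 -3.183
endloop
endfacet

endsolid


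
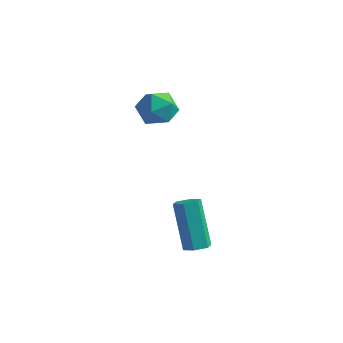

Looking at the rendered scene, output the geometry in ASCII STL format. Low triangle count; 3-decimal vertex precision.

solid 
facet normal 0.376 -0.231 -0.897
outer loop
vertex 3.253 -3.811 -2.965
vertex 2.759 -3.776 -3.181
vertex 3.077 -3.339 -3.16
endloop
endfacet
facet normal 0.868 0.428 0.253
outer loop
vertex 3.253 -3.811 -2.965
vertex 3.077 -3.339 -3.16
vertex 2.455 -3.319 -1.063
endloop
endfacet
facet normal 0.866 0.431 0.253
outer loop
vertex 2.455 -3.319 -1.063
vertex 3.077 -3.339 -3.16
vertex 2.278 -2.848 -1.259
endloop
endfacet
facet normal -0.376 0.232 0.897
outer loop
vertex 2.455 -3.319 -1.063
vertex 2.278 -2.848 -1.259
vertex 1.961 -3.284 -1.279
endloop
endfacet
facet normal 0.377 -0.232 -0.897
outer loop
vertex 3.077 -3.339 -3.16
vertex 2.759 -3.776 -3.181
vertex 2.583 -3.304 -3.377
endloop
endfacet
facet normal 0.151 0.971 -0.187
outer loop
vertex 3.077 -3.339 -3.16
vertex 2.583 -3.304 -3.377
vertex 2.278 -2.848 -1.259
endloop
endfacet
facet normal 0.151 0.971 -0.187
outer loop
vertex 2.278 -2.848 -1.259
vertex 2.583 -3.304 -3.377
vertex 1.785 -2.813 -1.475
endloop
endfacet
facet normal -0.376 0.233 0.897
outer loop
vertex 2.278 -2.848 -1.259
vertex 1.785 -2.813 -1.475
vertex 1.961 -3.284 -1.279
endloop
endfacet
facet normal 0.376 -0.232 -0.897
outer loop
vertex 2.583 -3.304 -3.377
vertex 2.759 -3.776 -3.181
vertex 2.265 -3.741 -3.397
endloop
endfacet
facet normal -0.716 0.541 -0.440
outer loop
vertex 2.583 -3.304 -3.377
vertex 2.265 -3.741 -3.397
vertex 1.785 -2.813 -1.475
endloop
endfacet
facet normal -0.716 0.542 -0.440
outer loop
vertex 1.785 -2.813 -1.475
vertex 2.265 -3.741 -3.397
vertex 1.467 -3.249 -1.495
endloop
endfacet
facet normal -0.376 0.233 0.897
outer loop
vertex 1.785 -2.813 -1.475
vertex 1.467 -3.249 -1.495
vertex 1.961 -3.284 -1.279
endloop
endfacet
facet normal 0.376 -0.232 -0.897
outer loop
vertex 2.265 -3.741 -3.397
vertex 2.759 -3.776 -3.181
vertex 2.442 -4.212 -3.201
endloop
endfacet
facet normal -0.867 -0.431 -0.252
outer loop
vertex 2.265 -3.741 -3.397
vertex 2.442 -4.212 -3.201
vertex 1.467 -3.249 -1.495
endloop
endfacet
facet normal -0.867 -0.428 -0.254
outer loop
vertex 1.467 -3.249 -1.495
vertex 2.442 -4.212 -3.201
vertex 1.643 -3.721 -1.3
endloop
endfacet
facet normal -0.376 0.231 0.897
outer loop
vertex 1.467 -3.249 -1.495
vertex 1.643 -3.721 -1.3
vertex 1.961 -3.284 -1.279
endloop
endfacet
facet normal 0.376 -0.233 -0.897
outer loop
vertex 2.442 -4.212 -3.201
vertex 2.759 -3.776 -3.181
vertex 2.935 -4.247 -2.985
endloop
endfacet
facet normal -0.151 -0.971 0.187
outer loop
vertex 2.442 -4.212 -3.201
vertex 2.935 -4.247 -2.985
vertex 1.643 -3.721 -1.3
endloop
endfacet
facet normal -0.151 -0.971 0.187
outer loop
vertex 1.643 -3.721 -1.3
vertex 2.935 -4.247 -2.985
vertex 2.137 -3.756 -1.083
endloop
endfacet
facet normal -0.377 0.232 0.897
outer loop
vertex 1.643 -3.721 -1.3
vertex 2.137 -3.756 -1.083
vertex 1.961 -3.284 -1.279
endloop
endfacet
facet normal 0.376 -0.233 -0.897
outer loop
vertex 2.935 -4.247 -2.985
vertex 2.759 -3.776 -3.181
vertex 3.253 -3.811 -2.965
endloop
endfacet
facet normal 0.716 -0.542 0.440
outer loop
vertex 2.935 -4.247 -2.985
vertex 3.253 -3.811 -2.965
vertex 2.137 -3.756 -1.083
endloop
endfacet
facet normal 0.716 -0.541 0.441
outer loop
vertex 2.137 -3.756 -1.083
vertex 3.253 -3.811 -2.965
vertex 2.455 -3.319 -1.063
endloop
endfacet
facet normal -0.376 0.232 0.897
outer loop
vertex 2.137 -3.756 -1.083
vertex 2.455 -3.319 -1.063
vertex 1.961 -3.284 -1.279
endloop
endfacet
facet normal -0.701 -0.247 0.669
outer loop
vertex -3.09 1.154 0.581
vertex -2.953 0.238 0.387
vertex -2.449 0.657 1.069
endloop
endfacet
facet normal -0.373 0.359 0.856
outer loop
vertex -3.09 1.154 0.581
vertex -2.449 0.657 1.069
vertex -2.25 1.538 0.786
endloop
endfacet
facet normal -0.458 0.827 0.326
outer loop
vertex -3.09 1.154 0.581
vertex -2.25 1.538 0.786
vertex -2.632 1.664 -0.071
endloop
endfacet
facet normal -0.839 0.511 -0.189
outer loop
vertex -3.09 1.154 0.581
vertex -2.632 1.664 -0.071
vertex -3.066 0.86 -0.318
endloop
endfacet
facet normal -0.988 -0.153 0.024
outer loop
vertex -3.09 1.154 0.581
vertex -3.066 0.86 -0.318
vertex -2.953 0.238 0.387
endloop
endfacet
facet normal 0.325 0.222 0.919
outer loop
vertex -2.25 1.538 0.786
vertex -2.449 0.657 1.069
vertex -1.594 0.86 0.718
endloop
endfacet
facet normal -0.205 -0.759 0.618
outer loop
vertex -2.449 0.657 1.069
vertex -2.953 0.238 0.387
vertex -2.028 0.056 0.471
endloop
endfacet
facet normal -0.671 -0.606 -0.427
outer loop
vertex -2.953 0.238 0.387
vertex -3.066 0.86 -0.318
vertex -2.41 0.182 -0.386
endloop
endfacet
facet normal -0.428 0.469 -0.773
outer loop
vertex -3.066 0.86 -0.318
vertex -2.632 1.664 -0.071
vertex -2.211 1.063 -0.669
endloop
endfacet
facet normal 0.187 0.980 0.061
outer loop
vertex -2.632 1.664 -0.071
vertex -2.25 1.538 0.786
vertex -1.707 1.482 0.013
endloop
endfacet
facet normal 0.839 -0.511 0.189
outer loop
vertex -1.57 0.566 -0.181
vertex -1.594 0.86 0.718
vertex -2.028 0.056 0.471
endloop
endfacet
facet normal 0.458 -0.827 -0.326
outer loop
vertex -1.57 0.566 -0.181
vertex -2.028 0.056 0.471
vertex -2.41 0.182 -0.386
endloop
endfacet
facet normal 0.373 -0.359 -0.856
outer loop
vertex -1.57 0.566 -0.181
vertex -2.41 0.182 -0.386
vertex -2.211 1.063 -0.669
endloop
endfacet
facet normal 0.701 0.247 -0.669
outer loop
vertex -1.57 0.566 -0.181
vertex -2.211 1.063 -0.669
vertex -1.707 1.482 0.013
endloop
endfacet
facet normal 0.988 0.153 -0.024
outer loop
vertex -1.57 0.566 -0.181
vertex -1.707 1.482 0.013
vertex -1.594 0.86 0.718
endloop
endfacet
facet normal 0.428 -0.469 0.773
outer loop
vertex -2.028 0.056 0.471
vertex -1.594 0.86 0.718
vertex -2.449 0.657 1.069
endloop
endfacet
facet normal -0.187 -0.980 -0.061
outer loop
vertex -2.41 0.182 -0.386
vertex -2.028 0.056 0.471
vertex -2.953 0.238 0.387
endloop
endfacet
facet normal -0.325 -0.222 -0.919
outer loop
vertex -2.211 1.063 -0.669
vertex -2.41 0.182 -0.386
vertex -3.066 0.86 -0.318
endloop
endfacet
facet normal 0.205 0.759 -0.618
outer loop
vertex -1.707 1.482 0.013
vertex -2.211 1.063 -0.669
vertex -2.632 1.664 -0.071
endloop
endfacet
facet normal 0.671 0.606 0.427
outer loop
vertex -1.594 0.86 0.718
vertex -1.707 1.482 0.013
vertex -2.25 1.538 0.786
endloop
endfacet

endsolid


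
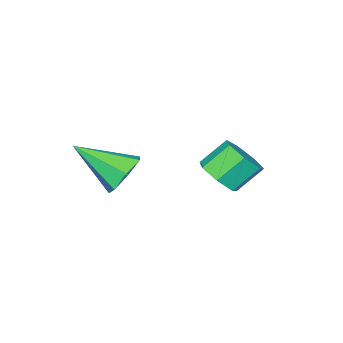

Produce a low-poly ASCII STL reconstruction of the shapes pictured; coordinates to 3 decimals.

solid 
facet normal -0.447 0.715 -0.537
outer loop
vertex 3.839 1.619 -1.729
vertex 3.145 1.293 -1.585
vertex 3.522 1.838 -1.173
endloop
endfacet
facet normal 0.873 0.311 0.375
outer loop
vertex 3.839 1.619 -1.729
vertex 3.522 1.838 -1.173
vertex 3.935 0.027 -0.635
endloop
endfacet
facet normal -0.447 0.715 -0.537
outer loop
vertex 3.522 1.838 -1.173
vertex 3.145 1.293 -1.585
vertex 2.921 1.647 -0.927
endloop
endfacet
facet normal 0.266 0.330 0.906
outer loop
vertex 3.522 1.838 -1.173
vertex 2.921 1.647 -0.927
vertex 3.935 0.027 -0.635
endloop
endfacet
facet normal -0.447 0.716 -0.537
outer loop
vertex 2.921 1.647 -0.927
vertex 3.145 1.293 -1.585
vertex 2.488 1.19 -1.176
endloop
endfacet
facet normal -0.417 -0.098 0.904
outer loop
vertex 2.921 1.647 -0.927
vertex 2.488 1.19 -1.176
vertex 3.935 0.027 -0.635
endloop
endfacet
facet normal -0.446 0.717 -0.536
outer loop
vertex 2.488 1.19 -1.176
vertex 3.145 1.293 -1.585
vertex 2.55 0.811 -1.734
endloop
endfacet
facet normal -0.662 -0.652 0.369
outer loop
vertex 2.488 1.19 -1.176
vertex 2.55 0.811 -1.734
vertex 3.935 0.027 -0.635
endloop
endfacet
facet normal -0.446 0.716 -0.537
outer loop
vertex 2.55 0.811 -1.734
vertex 3.145 1.293 -1.585
vertex 3.06 0.795 -2.179
endloop
endfacet
facet normal -0.284 -0.913 -0.293
outer loop
vertex 2.55 0.811 -1.734
vertex 3.06 0.795 -2.179
vertex 3.935 0.027 -0.635
endloop
endfacet
facet normal -0.447 0.716 -0.536
outer loop
vertex 3.06 0.795 -2.179
vertex 3.145 1.293 -1.585
vertex 3.633 1.154 -2.177
endloop
endfacet
facet normal 0.432 -0.686 -0.586
outer loop
vertex 3.06 0.795 -2.179
vertex 3.633 1.154 -2.177
vertex 3.935 0.027 -0.635
endloop
endfacet
facet normal -0.447 0.715 -0.537
outer loop
vertex 3.633 1.154 -2.177
vertex 3.145 1.293 -1.585
vertex 3.839 1.619 -1.729
endloop
endfacet
facet normal 0.947 -0.141 -0.289
outer loop
vertex 3.633 1.154 -2.177
vertex 3.839 1.619 -1.729
vertex 3.935 0.027 -0.635
endloop
endfacet
facet normal 0.670 -0.303 -0.677
outer loop
vertex 1.023 2.171 -1.818
vertex 0.532 2.312 -2.367
vertex 1.043 2.772 -2.067
endloop
endfacet
facet normal 0.742 0.235 0.627
outer loop
vertex 1.023 2.171 -1.818
vertex 1.043 2.772 -2.067
vertex 0.28 2.507 -1.065
endloop
endfacet
facet normal 0.742 0.235 0.627
outer loop
vertex 0.28 2.507 -1.065
vertex 1.043 2.772 -2.067
vertex 0.3 3.108 -1.314
endloop
endfacet
facet normal -0.669 0.303 0.679
outer loop
vertex 0.28 2.507 -1.065
vertex 0.3 3.108 -1.314
vertex -0.212 2.648 -1.613
endloop
endfacet
facet normal 0.670 -0.301 -0.679
outer loop
vertex 1.043 2.772 -2.067
vertex 0.532 2.312 -2.367
vertex 0.677 3.027 -2.541
endloop
endfacet
facet normal 0.486 0.869 0.092
outer loop
vertex 1.043 2.772 -2.067
vertex 0.677 3.027 -2.541
vertex 0.3 3.108 -1.314
endloop
endfacet
facet normal 0.486 0.869 0.092
outer loop
vertex 0.3 3.108 -1.314
vertex 0.677 3.027 -2.541
vertex -0.066 3.363 -1.788
endloop
endfacet
facet normal -0.669 0.303 0.679
outer loop
vertex 0.3 3.108 -1.314
vertex -0.066 3.363 -1.788
vertex -0.212 2.648 -1.613
endloop
endfacet
facet normal 0.670 -0.301 -0.679
outer loop
vertex 0.677 3.027 -2.541
vertex 0.532 2.312 -2.367
vertex 0.202 2.743 -2.884
endloop
endfacet
facet normal -0.136 0.848 -0.513
outer loop
vertex 0.677 3.027 -2.541
vertex 0.202 2.743 -2.884
vertex -0.066 3.363 -1.788
endloop
endfacet
facet normal -0.136 0.848 -0.513
outer loop
vertex -0.066 3.363 -1.788
vertex 0.202 2.743 -2.884
vertex -0.541 3.079 -2.131
endloop
endfacet
facet normal -0.670 0.303 0.678
outer loop
vertex -0.066 3.363 -1.788
vertex -0.541 3.079 -2.131
vertex -0.212 2.648 -1.613
endloop
endfacet
facet normal 0.669 -0.302 -0.679
outer loop
vertex 0.202 2.743 -2.884
vertex 0.532 2.312 -2.367
vertex -0.025 2.135 -2.837
endloop
endfacet
facet normal -0.656 0.188 -0.731
outer loop
vertex 0.202 2.743 -2.884
vertex -0.025 2.135 -2.837
vertex -0.541 3.079 -2.131
endloop
endfacet
facet normal -0.656 0.188 -0.731
outer loop
vertex -0.541 3.079 -2.131
vertex -0.025 2.135 -2.837
vertex -0.768 2.471 -2.084
endloop
endfacet
facet normal -0.670 0.303 0.678
outer loop
vertex -0.541 3.079 -2.131
vertex -0.768 2.471 -2.084
vertex -0.212 2.648 -1.613
endloop
endfacet
facet normal 0.669 -0.303 -0.679
outer loop
vertex -0.025 2.135 -2.837
vertex 0.532 2.312 -2.367
vertex 0.167 1.66 -2.436
endloop
endfacet
facet normal -0.682 -0.613 -0.399
outer loop
vertex -0.025 2.135 -2.837
vertex 0.167 1.66 -2.436
vertex -0.768 2.471 -2.084
endloop
endfacet
facet normal -0.682 -0.613 -0.399
outer loop
vertex -0.768 2.471 -2.084
vertex 0.167 1.66 -2.436
vertex -0.576 1.996 -1.683
endloop
endfacet
facet normal -0.670 0.301 0.678
outer loop
vertex -0.768 2.471 -2.084
vertex -0.576 1.996 -1.683
vertex -0.212 2.648 -1.613
endloop
endfacet
facet normal 0.670 -0.304 -0.677
outer loop
vertex 0.167 1.66 -2.436
vertex 0.532 2.312 -2.367
vertex 0.633 1.676 -1.982
endloop
endfacet
facet normal -0.195 -0.953 0.233
outer loop
vertex 0.167 1.66 -2.436
vertex 0.633 1.676 -1.982
vertex -0.576 1.996 -1.683
endloop
endfacet
facet normal -0.195 -0.953 0.233
outer loop
vertex -0.576 1.996 -1.683
vertex 0.633 1.676 -1.982
vertex -0.11 2.012 -1.229
endloop
endfacet
facet normal -0.671 0.302 0.678
outer loop
vertex -0.576 1.996 -1.683
vertex -0.11 2.012 -1.229
vertex -0.212 2.648 -1.613
endloop
endfacet
facet normal 0.670 -0.304 -0.677
outer loop
vertex 0.633 1.676 -1.982
vertex 0.532 2.312 -2.367
vertex 1.023 2.171 -1.818
endloop
endfacet
facet normal 0.439 -0.575 0.690
outer loop
vertex 0.633 1.676 -1.982
vertex 1.023 2.171 -1.818
vertex -0.11 2.012 -1.229
endloop
endfacet
facet normal 0.439 -0.575 0.690
outer loop
vertex -0.11 2.012 -1.229
vertex 1.023 2.171 -1.818
vertex 0.28 2.507 -1.065
endloop
endfacet
facet normal -0.669 0.302 0.679
outer loop
vertex -0.11 2.012 -1.229
vertex 0.28 2.507 -1.065
vertex -0.212 2.648 -1.613
endloop
endfacet

endsolid


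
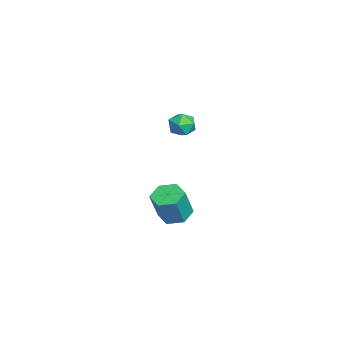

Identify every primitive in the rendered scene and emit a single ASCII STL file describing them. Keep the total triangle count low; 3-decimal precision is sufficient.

solid 
facet normal -0.338 0.202 -0.919
outer loop
vertex 3.128 -2.988 -1.697
vertex 2.45 -3.422 -1.543
vertex 2.47 -2.62 -1.374
endloop
endfacet
facet normal 0.492 0.870 0.011
outer loop
vertex 3.128 -2.988 -1.697
vertex 2.47 -2.62 -1.374
vertex 3.689 -3.324 -0.171
endloop
endfacet
facet normal 0.493 0.870 0.010
outer loop
vertex 3.689 -3.324 -0.171
vertex 2.47 -2.62 -1.374
vertex 3.031 -2.955 0.152
endloop
endfacet
facet normal 0.338 -0.202 0.919
outer loop
vertex 3.689 -3.324 -0.171
vertex 3.031 -2.955 0.152
vertex 3.01 -3.758 -0.017
endloop
endfacet
facet normal -0.338 0.202 -0.919
outer loop
vertex 2.47 -2.62 -1.374
vertex 2.45 -3.422 -1.543
vertex 1.792 -3.054 -1.22
endloop
endfacet
facet normal -0.449 0.824 0.346
outer loop
vertex 2.47 -2.62 -1.374
vertex 1.792 -3.054 -1.22
vertex 3.031 -2.955 0.152
endloop
endfacet
facet normal -0.449 0.824 0.346
outer loop
vertex 3.031 -2.955 0.152
vertex 1.792 -3.054 -1.22
vertex 2.353 -3.389 0.306
endloop
endfacet
facet normal 0.338 -0.202 0.919
outer loop
vertex 3.031 -2.955 0.152
vertex 2.353 -3.389 0.306
vertex 3.01 -3.758 -0.017
endloop
endfacet
facet normal -0.338 0.203 -0.919
outer loop
vertex 1.792 -3.054 -1.22
vertex 2.45 -3.422 -1.543
vertex 1.771 -3.856 -1.389
endloop
endfacet
facet normal -0.941 -0.046 0.336
outer loop
vertex 1.792 -3.054 -1.22
vertex 1.771 -3.856 -1.389
vertex 2.353 -3.389 0.306
endloop
endfacet
facet normal -0.941 -0.046 0.336
outer loop
vertex 2.353 -3.389 0.306
vertex 1.771 -3.856 -1.389
vertex 2.332 -4.192 0.137
endloop
endfacet
facet normal 0.338 -0.202 0.919
outer loop
vertex 2.353 -3.389 0.306
vertex 2.332 -4.192 0.137
vertex 3.01 -3.758 -0.017
endloop
endfacet
facet normal -0.338 0.202 -0.919
outer loop
vertex 1.771 -3.856 -1.389
vertex 2.45 -3.422 -1.543
vertex 2.429 -4.225 -1.712
endloop
endfacet
facet normal -0.493 -0.870 -0.010
outer loop
vertex 1.771 -3.856 -1.389
vertex 2.429 -4.225 -1.712
vertex 2.332 -4.192 0.137
endloop
endfacet
facet normal -0.492 -0.871 -0.010
outer loop
vertex 2.332 -4.192 0.137
vertex 2.429 -4.225 -1.712
vertex 2.99 -4.56 -0.186
endloop
endfacet
facet normal 0.338 -0.202 0.919
outer loop
vertex 2.332 -4.192 0.137
vertex 2.99 -4.56 -0.186
vertex 3.01 -3.758 -0.017
endloop
endfacet
facet normal -0.338 0.202 -0.919
outer loop
vertex 2.429 -4.225 -1.712
vertex 2.45 -3.422 -1.543
vertex 3.107 -3.791 -1.866
endloop
endfacet
facet normal 0.449 -0.824 -0.346
outer loop
vertex 2.429 -4.225 -1.712
vertex 3.107 -3.791 -1.866
vertex 2.99 -4.56 -0.186
endloop
endfacet
facet normal 0.449 -0.824 -0.346
outer loop
vertex 2.99 -4.56 -0.186
vertex 3.107 -3.791 -1.866
vertex 3.668 -4.126 -0.34
endloop
endfacet
facet normal 0.338 -0.202 0.919
outer loop
vertex 2.99 -4.56 -0.186
vertex 3.668 -4.126 -0.34
vertex 3.01 -3.758 -0.017
endloop
endfacet
facet normal -0.338 0.202 -0.919
outer loop
vertex 3.107 -3.791 -1.866
vertex 2.45 -3.422 -1.543
vertex 3.128 -2.988 -1.697
endloop
endfacet
facet normal 0.941 0.046 -0.336
outer loop
vertex 3.107 -3.791 -1.866
vertex 3.128 -2.988 -1.697
vertex 3.668 -4.126 -0.34
endloop
endfacet
facet normal 0.941 0.046 -0.336
outer loop
vertex 3.668 -4.126 -0.34
vertex 3.128 -2.988 -1.697
vertex 3.689 -3.324 -0.171
endloop
endfacet
facet normal 0.338 -0.203 0.919
outer loop
vertex 3.668 -4.126 -0.34
vertex 3.689 -3.324 -0.171
vertex 3.01 -3.758 -0.017
endloop
endfacet
facet normal -0.099 0.986 0.135
outer loop
vertex -3.473 -2.893 0.716
vertex -3.807 -3.021 1.407
vertex -3.035 -2.937 1.357
endloop
endfacet
facet normal 0.472 0.841 -0.265
outer loop
vertex -3.473 -2.893 0.716
vertex -3.035 -2.937 1.357
vertex -2.797 -3.278 0.7
endloop
endfacet
facet normal 0.254 0.480 -0.840
outer loop
vertex -3.473 -2.893 0.716
vertex -2.797 -3.278 0.7
vertex -3.423 -3.573 0.342
endloop
endfacet
facet normal -0.455 0.403 -0.794
outer loop
vertex -3.473 -2.893 0.716
vertex -3.423 -3.573 0.342
vertex -4.046 -3.414 0.78
endloop
endfacet
facet normal -0.672 0.715 -0.192
outer loop
vertex -3.473 -2.893 0.716
vertex -4.046 -3.414 0.78
vertex -3.807 -3.021 1.407
endloop
endfacet
facet normal 0.904 0.413 0.113
outer loop
vertex -2.797 -3.278 0.7
vertex -3.035 -2.937 1.357
vertex -2.714 -3.646 1.38
endloop
endfacet
facet normal -0.021 0.649 0.760
outer loop
vertex -3.035 -2.937 1.357
vertex -3.807 -3.021 1.407
vertex -3.337 -3.487 1.818
endloop
endfacet
facet normal -0.950 0.211 0.230
outer loop
vertex -3.807 -3.021 1.407
vertex -4.046 -3.414 0.78
vertex -3.963 -3.782 1.46
endloop
endfacet
facet normal -0.599 -0.295 -0.745
outer loop
vertex -4.046 -3.414 0.78
vertex -3.423 -3.573 0.342
vertex -3.725 -4.123 0.803
endloop
endfacet
facet normal 0.548 -0.169 -0.819
outer loop
vertex -3.423 -3.573 0.342
vertex -2.797 -3.278 0.7
vertex -2.953 -4.039 0.753
endloop
endfacet
facet normal 0.455 -0.403 0.794
outer loop
vertex -3.287 -4.167 1.444
vertex -2.714 -3.646 1.38
vertex -3.337 -3.487 1.818
endloop
endfacet
facet normal -0.254 -0.480 0.840
outer loop
vertex -3.287 -4.167 1.444
vertex -3.337 -3.487 1.818
vertex -3.963 -3.782 1.46
endloop
endfacet
facet normal -0.472 -0.841 0.265
outer loop
vertex -3.287 -4.167 1.444
vertex -3.963 -3.782 1.46
vertex -3.725 -4.123 0.803
endloop
endfacet
facet normal 0.099 -0.986 -0.135
outer loop
vertex -3.287 -4.167 1.444
vertex -3.725 -4.123 0.803
vertex -2.953 -4.039 0.753
endloop
endfacet
facet normal 0.672 -0.715 0.192
outer loop
vertex -3.287 -4.167 1.444
vertex -2.953 -4.039 0.753
vertex -2.714 -3.646 1.38
endloop
endfacet
facet normal 0.599 0.295 0.745
outer loop
vertex -3.337 -3.487 1.818
vertex -2.714 -3.646 1.38
vertex -3.035 -2.937 1.357
endloop
endfacet
facet normal -0.548 0.169 0.819
outer loop
vertex -3.963 -3.782 1.46
vertex -3.337 -3.487 1.818
vertex -3.807 -3.021 1.407
endloop
endfacet
facet normal -0.904 -0.413 -0.113
outer loop
vertex -3.725 -4.123 0.803
vertex -3.963 -3.782 1.46
vertex -4.046 -3.414 0.78
endloop
endfacet
facet normal 0.021 -0.649 -0.760
outer loop
vertex -2.953 -4.039 0.753
vertex -3.725 -4.123 0.803
vertex -3.423 -3.573 0.342
endloop
endfacet
facet normal 0.950 -0.211 -0.230
outer loop
vertex -2.714 -3.646 1.38
vertex -2.953 -4.039 0.753
vertex -2.797 -3.278 0.7
endloop
endfacet

endsolid


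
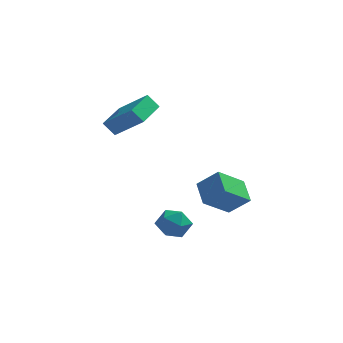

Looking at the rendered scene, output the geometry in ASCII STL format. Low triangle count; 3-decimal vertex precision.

solid 
facet normal -0.628 -0.009 0.778
outer loop
vertex -1.867 -1.806 3.258
vertex -1.489 0.048 3.585
vertex -3.455 -1.257 1.982
endloop
endfacet
facet normal -0.197 -0.966 -0.171
outer loop
vertex -2.851 -1.248 1.235
vertex -1.867 -1.806 3.258
vertex -3.455 -1.257 1.982
endloop
endfacet
facet normal -0.629 -0.008 0.778
outer loop
vertex -3.455 -1.257 1.982
vertex -1.489 0.048 3.585
vertex -3.076 0.597 2.308
endloop
endfacet
facet normal -0.752 0.260 -0.605
outer loop
vertex -3.076 0.597 2.308
vertex -2.851 -1.248 1.235
vertex -3.455 -1.257 1.982
endloop
endfacet
facet normal 0.752 -0.260 0.605
outer loop
vertex -1.867 -1.806 3.258
vertex -0.885 0.057 2.838
vertex -1.489 0.048 3.585
endloop
endfacet
facet normal -0.197 -0.966 -0.171
outer loop
vertex -1.264 -1.797 2.512
vertex -1.867 -1.806 3.258
vertex -2.851 -1.248 1.235
endloop
endfacet
facet normal 0.752 -0.260 0.605
outer loop
vertex -1.264 -1.797 2.512
vertex -0.885 0.057 2.838
vertex -1.867 -1.806 3.258
endloop
endfacet
facet normal 0.197 0.966 0.171
outer loop
vertex -1.489 0.048 3.585
vertex -0.885 0.057 2.838
vertex -3.076 0.597 2.308
endloop
endfacet
facet normal -0.752 0.260 -0.605
outer loop
vertex -2.473 0.606 1.562
vertex -2.851 -1.248 1.235
vertex -3.076 0.597 2.308
endloop
endfacet
facet normal 0.197 0.966 0.171
outer loop
vertex -3.076 0.597 2.308
vertex -0.885 0.057 2.838
vertex -2.473 0.606 1.562
endloop
endfacet
facet normal 0.629 0.009 -0.778
outer loop
vertex -2.473 0.606 1.562
vertex -1.264 -1.797 2.512
vertex -2.851 -1.248 1.235
endloop
endfacet
facet normal 0.628 0.008 -0.778
outer loop
vertex -0.885 0.057 2.838
vertex -1.264 -1.797 2.512
vertex -2.473 0.606 1.562
endloop
endfacet
facet normal -0.744 0.055 -0.666
outer loop
vertex 1.907 -2.837 -2.3
vertex 1.35 -1.656 -1.581
vertex 2.976 -1.664 -3.398
endloop
endfacet
facet normal 0.374 -0.792 -0.482
outer loop
vertex 4.07 -1.744 -2.419
vertex 1.907 -2.837 -2.3
vertex 2.976 -1.664 -3.398
endloop
endfacet
facet normal -0.744 0.055 -0.666
outer loop
vertex 2.976 -1.664 -3.398
vertex 1.35 -1.656 -1.581
vertex 2.419 -0.483 -2.679
endloop
endfacet
facet normal 0.554 0.608 -0.569
outer loop
vertex 2.419 -0.483 -2.679
vertex 4.07 -1.744 -2.419
vertex 2.976 -1.664 -3.398
endloop
endfacet
facet normal -0.554 -0.608 0.569
outer loop
vertex 1.907 -2.837 -2.3
vertex 2.444 -1.736 -0.602
vertex 1.35 -1.656 -1.581
endloop
endfacet
facet normal 0.374 -0.792 -0.482
outer loop
vertex 3.001 -2.917 -1.321
vertex 1.907 -2.837 -2.3
vertex 4.07 -1.744 -2.419
endloop
endfacet
facet normal -0.554 -0.608 0.569
outer loop
vertex 3.001 -2.917 -1.321
vertex 2.444 -1.736 -0.602
vertex 1.907 -2.837 -2.3
endloop
endfacet
facet normal -0.374 0.792 0.482
outer loop
vertex 1.35 -1.656 -1.581
vertex 2.444 -1.736 -0.602
vertex 2.419 -0.483 -2.679
endloop
endfacet
facet normal 0.554 0.608 -0.569
outer loop
vertex 3.513 -0.563 -1.7
vertex 4.07 -1.744 -2.419
vertex 2.419 -0.483 -2.679
endloop
endfacet
facet normal -0.374 0.792 0.482
outer loop
vertex 2.419 -0.483 -2.679
vertex 2.444 -1.736 -0.602
vertex 3.513 -0.563 -1.7
endloop
endfacet
facet normal 0.744 -0.055 0.666
outer loop
vertex 3.513 -0.563 -1.7
vertex 3.001 -2.917 -1.321
vertex 4.07 -1.744 -2.419
endloop
endfacet
facet normal 0.744 -0.055 0.666
outer loop
vertex 2.444 -1.736 -0.602
vertex 3.001 -2.917 -1.321
vertex 3.513 -0.563 -1.7
endloop
endfacet
facet normal -0.866 0.463 0.192
outer loop
vertex -0.033 -2.198 -4.034
vertex -0.452 -3.069 -3.825
vertex -0.014 -2.547 -3.109
endloop
endfacet
facet normal -0.312 0.887 0.341
outer loop
vertex -0.033 -2.198 -4.034
vertex -0.014 -2.547 -3.109
vertex 0.789 -2.117 -3.492
endloop
endfacet
facet normal 0.073 0.964 -0.255
outer loop
vertex -0.033 -2.198 -4.034
vertex 0.789 -2.117 -3.492
vertex 0.848 -2.374 -4.445
endloop
endfacet
facet normal -0.243 0.587 -0.772
outer loop
vertex -0.033 -2.198 -4.034
vertex 0.848 -2.374 -4.445
vertex 0.081 -2.962 -4.651
endloop
endfacet
facet normal -0.823 0.277 -0.495
outer loop
vertex -0.033 -2.198 -4.034
vertex 0.081 -2.962 -4.651
vertex -0.452 -3.069 -3.825
endloop
endfacet
facet normal 0.096 0.556 0.825
outer loop
vertex 0.789 -2.117 -3.492
vertex -0.014 -2.547 -3.109
vertex 0.879 -2.938 -2.949
endloop
endfacet
facet normal -0.801 -0.131 0.585
outer loop
vertex -0.014 -2.547 -3.109
vertex -0.452 -3.069 -3.825
vertex 0.112 -3.526 -3.155
endloop
endfacet
facet normal -0.732 -0.430 -0.528
outer loop
vertex -0.452 -3.069 -3.825
vertex 0.081 -2.962 -4.651
vertex 0.171 -3.783 -4.108
endloop
endfacet
facet normal 0.207 0.072 -0.976
outer loop
vertex 0.081 -2.962 -4.651
vertex 0.848 -2.374 -4.445
vertex 0.974 -3.353 -4.491
endloop
endfacet
facet normal 0.718 0.682 -0.139
outer loop
vertex 0.848 -2.374 -4.445
vertex 0.789 -2.117 -3.492
vertex 1.412 -2.831 -3.775
endloop
endfacet
facet normal 0.243 -0.587 0.772
outer loop
vertex 0.993 -3.702 -3.566
vertex 0.879 -2.938 -2.949
vertex 0.112 -3.526 -3.155
endloop
endfacet
facet normal -0.073 -0.964 0.255
outer loop
vertex 0.993 -3.702 -3.566
vertex 0.112 -3.526 -3.155
vertex 0.171 -3.783 -4.108
endloop
endfacet
facet normal 0.312 -0.887 -0.341
outer loop
vertex 0.993 -3.702 -3.566
vertex 0.171 -3.783 -4.108
vertex 0.974 -3.353 -4.491
endloop
endfacet
facet normal 0.866 -0.463 -0.192
outer loop
vertex 0.993 -3.702 -3.566
vertex 0.974 -3.353 -4.491
vertex 1.412 -2.831 -3.775
endloop
endfacet
facet normal 0.823 -0.277 0.495
outer loop
vertex 0.993 -3.702 -3.566
vertex 1.412 -2.831 -3.775
vertex 0.879 -2.938 -2.949
endloop
endfacet
facet normal -0.207 -0.072 0.976
outer loop
vertex 0.112 -3.526 -3.155
vertex 0.879 -2.938 -2.949
vertex -0.014 -2.547 -3.109
endloop
endfacet
facet normal -0.718 -0.682 0.139
outer loop
vertex 0.171 -3.783 -4.108
vertex 0.112 -3.526 -3.155
vertex -0.452 -3.069 -3.825
endloop
endfacet
facet normal -0.096 -0.556 -0.825
outer loop
vertex 0.974 -3.353 -4.491
vertex 0.171 -3.783 -4.108
vertex 0.081 -2.962 -4.651
endloop
endfacet
facet normal 0.801 0.131 -0.585
outer loop
vertex 1.412 -2.831 -3.775
vertex 0.974 -3.353 -4.491
vertex 0.848 -2.374 -4.445
endloop
endfacet
facet normal 0.732 0.430 0.528
outer loop
vertex 0.879 -2.938 -2.949
vertex 1.412 -2.831 -3.775
vertex 0.789 -2.117 -3.492
endloop
endfacet

endsolid


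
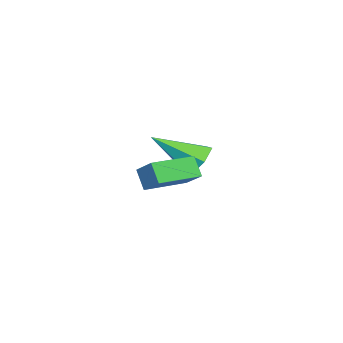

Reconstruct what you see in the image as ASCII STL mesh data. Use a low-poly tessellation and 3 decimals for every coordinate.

solid 
facet normal -0.365 0.741 -0.564
outer loop
vertex -1.24 -1.335 -4.69
vertex -1.969 -1.333 -4.215
vertex -1.298 -0.828 -3.986
endloop
endfacet
facet normal 0.997 0.074 0.029
outer loop
vertex -1.24 -1.335 -4.69
vertex -1.298 -0.828 -3.986
vertex -1.171 -2.947 -2.985
endloop
endfacet
facet normal -0.365 0.741 -0.564
outer loop
vertex -1.298 -0.828 -3.986
vertex -1.969 -1.333 -4.215
vertex -2.027 -0.825 -3.511
endloop
endfacet
facet normal 0.503 0.394 0.769
outer loop
vertex -1.298 -0.828 -3.986
vertex -2.027 -0.825 -3.511
vertex -1.171 -2.947 -2.985
endloop
endfacet
facet normal -0.367 0.740 -0.564
outer loop
vertex -2.027 -0.825 -3.511
vertex -1.969 -1.333 -4.215
vertex -2.697 -1.331 -3.739
endloop
endfacet
facet normal -0.374 0.078 0.924
outer loop
vertex -2.027 -0.825 -3.511
vertex -2.697 -1.331 -3.739
vertex -1.171 -2.947 -2.985
endloop
endfacet
facet normal -0.366 0.741 -0.563
outer loop
vertex -2.697 -1.331 -3.739
vertex -1.969 -1.333 -4.215
vertex -2.639 -1.838 -4.444
endloop
endfacet
facet normal -0.758 -0.558 0.339
outer loop
vertex -2.697 -1.331 -3.739
vertex -2.639 -1.838 -4.444
vertex -1.171 -2.947 -2.985
endloop
endfacet
facet normal -0.365 0.740 -0.565
outer loop
vertex -2.639 -1.838 -4.444
vertex -1.969 -1.333 -4.215
vertex -1.91 -1.841 -4.919
endloop
endfacet
facet normal -0.265 -0.877 -0.401
outer loop
vertex -2.639 -1.838 -4.444
vertex -1.91 -1.841 -4.919
vertex -1.171 -2.947 -2.985
endloop
endfacet
facet normal -0.366 0.740 -0.565
outer loop
vertex -1.91 -1.841 -4.919
vertex -1.969 -1.333 -4.215
vertex -1.24 -1.335 -4.69
endloop
endfacet
facet normal 0.614 -0.561 -0.555
outer loop
vertex -1.91 -1.841 -4.919
vertex -1.24 -1.335 -4.69
vertex -1.171 -2.947 -2.985
endloop
endfacet
facet normal -0.314 -0.446 0.838
outer loop
vertex 3.079 -0.973 -2.542
vertex 1.642 0.026 -2.548
vertex 2.497 -1.814 -3.207
endloop
endfacet
facet normal 0.821 -0.571 0.003
outer loop
vertex 2.798 -1.386 -4.012
vertex 3.079 -0.973 -2.542
vertex 2.497 -1.814 -3.207
endloop
endfacet
facet normal -0.314 -0.446 0.838
outer loop
vertex 2.497 -1.814 -3.207
vertex 1.642 0.026 -2.548
vertex 1.06 -0.815 -3.213
endloop
endfacet
facet normal -0.477 -0.690 -0.545
outer loop
vertex 1.06 -0.815 -3.213
vertex 2.798 -1.386 -4.012
vertex 2.497 -1.814 -3.207
endloop
endfacet
facet normal 0.477 0.690 0.545
outer loop
vertex 3.079 -0.973 -2.542
vertex 1.943 0.454 -3.353
vertex 1.642 0.026 -2.548
endloop
endfacet
facet normal 0.821 -0.571 0.003
outer loop
vertex 3.38 -0.545 -3.347
vertex 3.079 -0.973 -2.542
vertex 2.798 -1.386 -4.012
endloop
endfacet
facet normal 0.477 0.690 0.545
outer loop
vertex 3.38 -0.545 -3.347
vertex 1.943 0.454 -3.353
vertex 3.079 -0.973 -2.542
endloop
endfacet
facet normal -0.821 0.571 -0.003
outer loop
vertex 1.642 0.026 -2.548
vertex 1.943 0.454 -3.353
vertex 1.06 -0.815 -3.213
endloop
endfacet
facet normal -0.477 -0.690 -0.545
outer loop
vertex 1.361 -0.387 -4.018
vertex 2.798 -1.386 -4.012
vertex 1.06 -0.815 -3.213
endloop
endfacet
facet normal -0.821 0.571 -0.003
outer loop
vertex 1.06 -0.815 -3.213
vertex 1.943 0.454 -3.353
vertex 1.361 -0.387 -4.018
endloop
endfacet
facet normal 0.314 0.446 -0.838
outer loop
vertex 1.361 -0.387 -4.018
vertex 3.38 -0.545 -3.347
vertex 2.798 -1.386 -4.012
endloop
endfacet
facet normal 0.314 0.446 -0.838
outer loop
vertex 1.943 0.454 -3.353
vertex 3.38 -0.545 -3.347
vertex 1.361 -0.387 -4.018
endloop
endfacet

endsolid


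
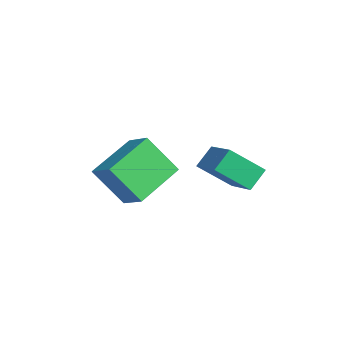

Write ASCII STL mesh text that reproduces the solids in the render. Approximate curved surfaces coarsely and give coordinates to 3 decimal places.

solid 
facet normal -0.922 -0.066 -0.382
outer loop
vertex -1.604 2.573 2.476
vertex -1.957 3.308 3.2
vertex -1.23 3.859 1.351
endloop
endfacet
facet normal 0.323 -0.675 -0.664
outer loop
vertex 0.337 3.972 2.0
vertex -1.604 2.573 2.476
vertex -1.23 3.859 1.351
endloop
endfacet
facet normal -0.922 -0.067 -0.382
outer loop
vertex -1.23 3.859 1.351
vertex -1.957 3.308 3.2
vertex -1.583 4.594 2.074
endloop
endfacet
facet normal 0.213 0.735 -0.643
outer loop
vertex -1.583 4.594 2.074
vertex 0.337 3.972 2.0
vertex -1.23 3.859 1.351
endloop
endfacet
facet normal -0.213 -0.736 0.643
outer loop
vertex -1.604 2.573 2.476
vertex -0.39 3.421 3.849
vertex -1.957 3.308 3.2
endloop
endfacet
facet normal 0.324 -0.675 -0.663
outer loop
vertex -0.037 2.686 3.126
vertex -1.604 2.573 2.476
vertex 0.337 3.972 2.0
endloop
endfacet
facet normal -0.214 -0.735 0.643
outer loop
vertex -0.037 2.686 3.126
vertex -0.39 3.421 3.849
vertex -1.604 2.573 2.476
endloop
endfacet
facet normal -0.323 0.675 0.663
outer loop
vertex -1.957 3.308 3.2
vertex -0.39 3.421 3.849
vertex -1.583 4.594 2.074
endloop
endfacet
facet normal 0.214 0.736 -0.643
outer loop
vertex -0.016 4.707 2.724
vertex 0.337 3.972 2.0
vertex -1.583 4.594 2.074
endloop
endfacet
facet normal -0.324 0.675 0.663
outer loop
vertex -1.583 4.594 2.074
vertex -0.39 3.421 3.849
vertex -0.016 4.707 2.724
endloop
endfacet
facet normal 0.922 0.066 0.382
outer loop
vertex -0.016 4.707 2.724
vertex -0.037 2.686 3.126
vertex 0.337 3.972 2.0
endloop
endfacet
facet normal 0.922 0.066 0.382
outer loop
vertex -0.39 3.421 3.849
vertex -0.037 2.686 3.126
vertex -0.016 4.707 2.724
endloop
endfacet
facet normal -0.327 -0.517 0.791
outer loop
vertex -0.608 -1.161 3.62
vertex -1.605 0.634 4.382
vertex -1.693 -1.483 2.96
endloop
endfacet
facet normal 0.455 -0.820 -0.348
outer loop
vertex -1.055 -0.474 1.418
vertex -0.608 -1.161 3.62
vertex -1.693 -1.483 2.96
endloop
endfacet
facet normal -0.327 -0.517 0.791
outer loop
vertex -1.693 -1.483 2.96
vertex -1.605 0.634 4.382
vertex -2.69 0.312 3.722
endloop
endfacet
facet normal -0.828 -0.246 -0.504
outer loop
vertex -2.69 0.312 3.722
vertex -1.055 -0.474 1.418
vertex -1.693 -1.483 2.96
endloop
endfacet
facet normal 0.828 0.246 0.504
outer loop
vertex -0.608 -1.161 3.62
vertex -0.967 1.643 2.84
vertex -1.605 0.634 4.382
endloop
endfacet
facet normal 0.455 -0.820 -0.348
outer loop
vertex 0.03 -0.152 2.078
vertex -0.608 -1.161 3.62
vertex -1.055 -0.474 1.418
endloop
endfacet
facet normal 0.828 0.246 0.504
outer loop
vertex 0.03 -0.152 2.078
vertex -0.967 1.643 2.84
vertex -0.608 -1.161 3.62
endloop
endfacet
facet normal -0.455 0.820 0.348
outer loop
vertex -1.605 0.634 4.382
vertex -0.967 1.643 2.84
vertex -2.69 0.312 3.722
endloop
endfacet
facet normal -0.828 -0.246 -0.504
outer loop
vertex -2.052 1.321 2.18
vertex -1.055 -0.474 1.418
vertex -2.69 0.312 3.722
endloop
endfacet
facet normal -0.455 0.820 0.348
outer loop
vertex -2.69 0.312 3.722
vertex -0.967 1.643 2.84
vertex -2.052 1.321 2.18
endloop
endfacet
facet normal 0.327 0.517 -0.791
outer loop
vertex -2.052 1.321 2.18
vertex 0.03 -0.152 2.078
vertex -1.055 -0.474 1.418
endloop
endfacet
facet normal 0.327 0.517 -0.791
outer loop
vertex -0.967 1.643 2.84
vertex 0.03 -0.152 2.078
vertex -2.052 1.321 2.18
endloop
endfacet

endsolid


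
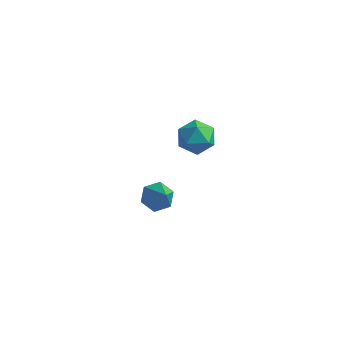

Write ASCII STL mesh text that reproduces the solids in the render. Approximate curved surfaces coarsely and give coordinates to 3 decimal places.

solid 
facet normal -0.978 -0.175 -0.113
outer loop
vertex -2.23 -3.078 1.792
vertex -2.058 -3.927 1.62
vertex -2.201 -3.666 2.451
endloop
endfacet
facet normal -0.866 0.353 0.353
outer loop
vertex -2.23 -3.078 1.792
vertex -2.201 -3.666 2.451
vertex -1.834 -2.869 2.554
endloop
endfacet
facet normal -0.498 0.867 0.021
outer loop
vertex -2.23 -3.078 1.792
vertex -1.834 -2.869 2.554
vertex -1.465 -2.638 1.786
endloop
endfacet
facet normal -0.382 0.656 -0.651
outer loop
vertex -2.23 -3.078 1.792
vertex -1.465 -2.638 1.786
vertex -1.603 -3.292 1.208
endloop
endfacet
facet normal -0.680 0.011 -0.734
outer loop
vertex -2.23 -3.078 1.792
vertex -1.603 -3.292 1.208
vertex -2.058 -3.927 1.62
endloop
endfacet
facet normal -0.461 0.098 0.882
outer loop
vertex -1.834 -2.869 2.554
vertex -2.201 -3.666 2.451
vertex -1.417 -3.588 2.852
endloop
endfacet
facet normal -0.640 -0.757 0.128
outer loop
vertex -2.201 -3.666 2.451
vertex -2.058 -3.927 1.62
vertex -1.555 -4.242 2.274
endloop
endfacet
facet normal -0.158 -0.455 -0.876
outer loop
vertex -2.058 -3.927 1.62
vertex -1.603 -3.292 1.208
vertex -1.186 -4.011 1.506
endloop
endfacet
facet normal 0.321 0.588 -0.742
outer loop
vertex -1.603 -3.292 1.208
vertex -1.465 -2.638 1.786
vertex -0.819 -3.214 1.609
endloop
endfacet
facet normal 0.135 0.929 0.344
outer loop
vertex -1.465 -2.638 1.786
vertex -1.834 -2.869 2.554
vertex -0.962 -2.953 2.44
endloop
endfacet
facet normal 0.382 -0.656 0.651
outer loop
vertex -0.79 -3.802 2.268
vertex -1.417 -3.588 2.852
vertex -1.555 -4.242 2.274
endloop
endfacet
facet normal 0.498 -0.867 -0.021
outer loop
vertex -0.79 -3.802 2.268
vertex -1.555 -4.242 2.274
vertex -1.186 -4.011 1.506
endloop
endfacet
facet normal 0.866 -0.353 -0.353
outer loop
vertex -0.79 -3.802 2.268
vertex -1.186 -4.011 1.506
vertex -0.819 -3.214 1.609
endloop
endfacet
facet normal 0.978 0.175 0.113
outer loop
vertex -0.79 -3.802 2.268
vertex -0.819 -3.214 1.609
vertex -0.962 -2.953 2.44
endloop
endfacet
facet normal 0.680 -0.011 0.734
outer loop
vertex -0.79 -3.802 2.268
vertex -0.962 -2.953 2.44
vertex -1.417 -3.588 2.852
endloop
endfacet
facet normal -0.321 -0.588 0.742
outer loop
vertex -1.555 -4.242 2.274
vertex -1.417 -3.588 2.852
vertex -2.201 -3.666 2.451
endloop
endfacet
facet normal -0.135 -0.929 -0.344
outer loop
vertex -1.186 -4.011 1.506
vertex -1.555 -4.242 2.274
vertex -2.058 -3.927 1.62
endloop
endfacet
facet normal 0.461 -0.098 -0.882
outer loop
vertex -0.819 -3.214 1.609
vertex -1.186 -4.011 1.506
vertex -1.603 -3.292 1.208
endloop
endfacet
facet normal 0.640 0.757 -0.128
outer loop
vertex -0.962 -2.953 2.44
vertex -0.819 -3.214 1.609
vertex -1.465 -2.638 1.786
endloop
endfacet
facet normal 0.158 0.455 0.876
outer loop
vertex -1.417 -3.588 2.852
vertex -0.962 -2.953 2.44
vertex -1.834 -2.869 2.554
endloop
endfacet
facet normal -0.483 0.476 -0.735
outer loop
vertex -3.119 -2.233 -3.508
vertex -3.603 -2.803 -3.559
vertex -3.745 -2.231 -3.095
endloop
endfacet
facet normal 0.418 0.654 0.631
outer loop
vertex -3.119 -2.233 -3.508
vertex -3.745 -2.231 -3.095
vertex -2.777 -3.617 -2.301
endloop
endfacet
facet normal -0.484 0.476 -0.735
outer loop
vertex -3.745 -2.231 -3.095
vertex -3.603 -2.803 -3.559
vertex -4.229 -2.802 -3.146
endloop
endfacet
facet normal -0.382 0.244 0.891
outer loop
vertex -3.745 -2.231 -3.095
vertex -4.229 -2.802 -3.146
vertex -2.777 -3.617 -2.301
endloop
endfacet
facet normal -0.484 0.476 -0.735
outer loop
vertex -4.229 -2.802 -3.146
vertex -3.603 -2.803 -3.559
vertex -4.087 -3.374 -3.61
endloop
endfacet
facet normal -0.628 -0.578 0.521
outer loop
vertex -4.229 -2.802 -3.146
vertex -4.087 -3.374 -3.61
vertex -2.777 -3.617 -2.301
endloop
endfacet
facet normal -0.483 0.475 -0.736
outer loop
vertex -4.087 -3.374 -3.61
vertex -3.603 -2.803 -3.559
vertex -3.461 -3.376 -4.022
endloop
endfacet
facet normal -0.075 -0.991 -0.109
outer loop
vertex -4.087 -3.374 -3.61
vertex -3.461 -3.376 -4.022
vertex -2.777 -3.617 -2.301
endloop
endfacet
facet normal -0.482 0.475 -0.736
outer loop
vertex -3.461 -3.376 -4.022
vertex -3.603 -2.803 -3.559
vertex -2.976 -2.805 -3.971
endloop
endfacet
facet normal 0.724 -0.582 -0.369
outer loop
vertex -3.461 -3.376 -4.022
vertex -2.976 -2.805 -3.971
vertex -2.777 -3.617 -2.301
endloop
endfacet
facet normal -0.482 0.475 -0.736
outer loop
vertex -2.976 -2.805 -3.971
vertex -3.603 -2.803 -3.559
vertex -3.119 -2.233 -3.508
endloop
endfacet
facet normal 0.970 0.241 0.002
outer loop
vertex -2.976 -2.805 -3.971
vertex -3.119 -2.233 -3.508
vertex -2.777 -3.617 -2.301
endloop
endfacet

endsolid
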